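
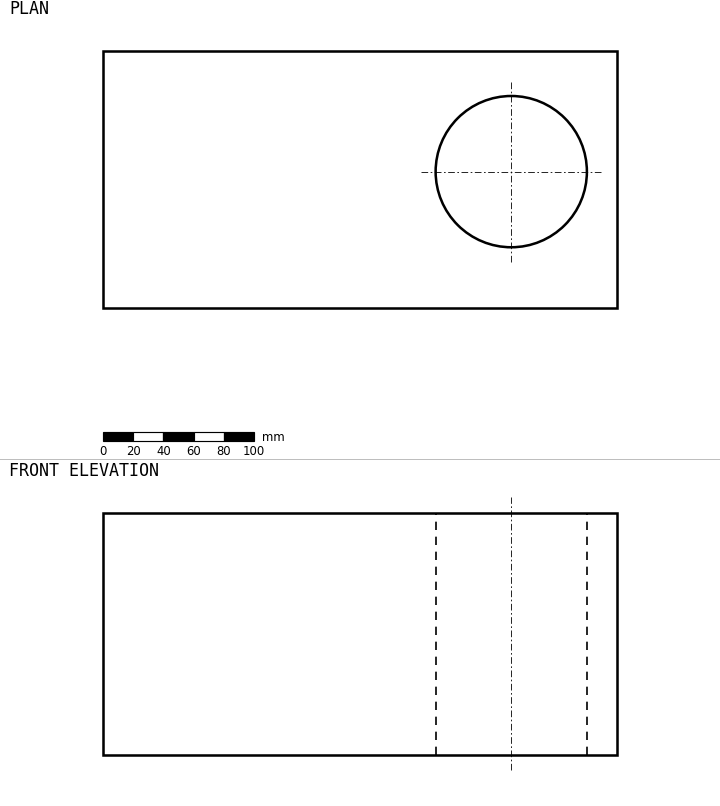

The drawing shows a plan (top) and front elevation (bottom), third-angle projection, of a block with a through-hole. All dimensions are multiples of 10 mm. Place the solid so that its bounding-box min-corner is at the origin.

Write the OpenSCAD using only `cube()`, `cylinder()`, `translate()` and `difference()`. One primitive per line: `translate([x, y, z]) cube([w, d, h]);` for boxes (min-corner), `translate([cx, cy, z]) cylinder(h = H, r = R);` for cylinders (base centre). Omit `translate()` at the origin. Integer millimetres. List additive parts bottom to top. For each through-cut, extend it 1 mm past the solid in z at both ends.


difference() {
  cube([340, 170, 160]);
  translate([270, 90, -1]) cylinder(h = 162, r = 50);
}


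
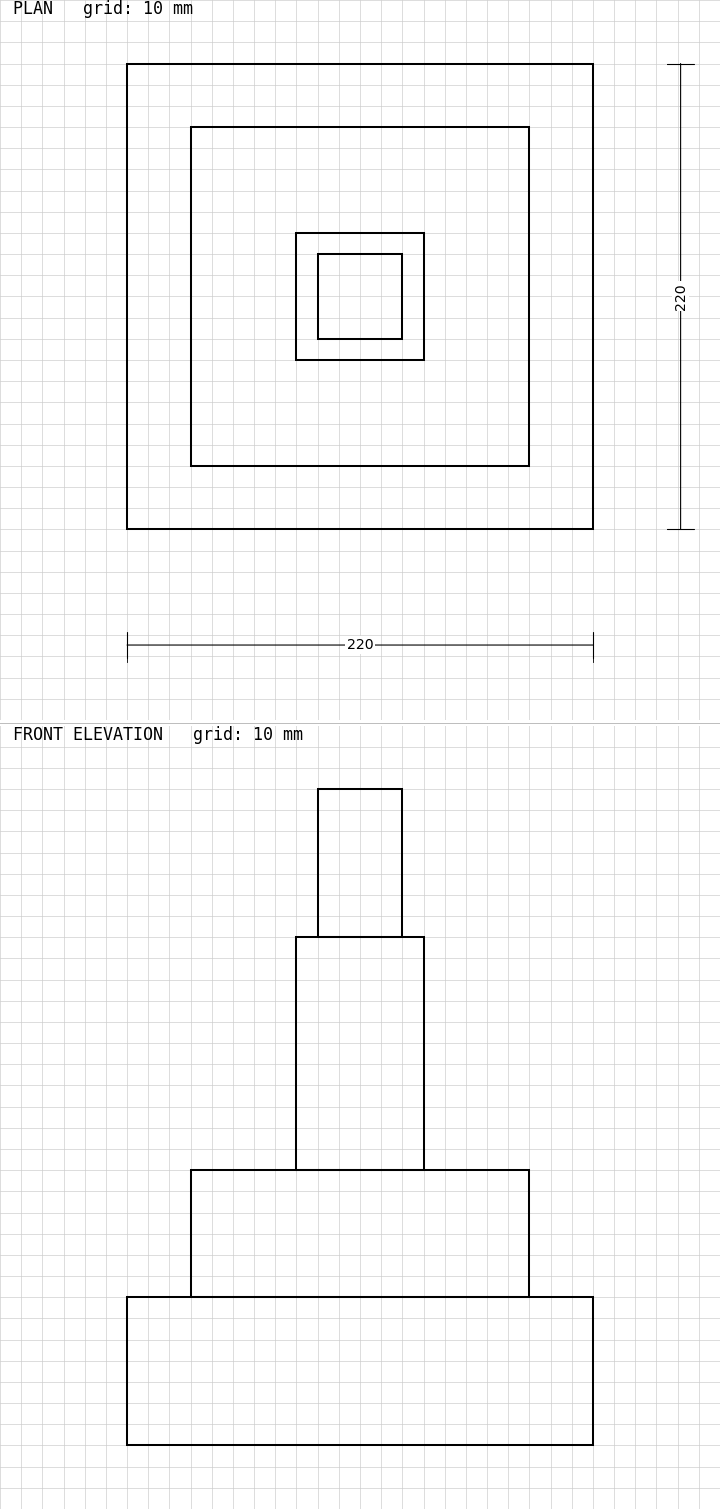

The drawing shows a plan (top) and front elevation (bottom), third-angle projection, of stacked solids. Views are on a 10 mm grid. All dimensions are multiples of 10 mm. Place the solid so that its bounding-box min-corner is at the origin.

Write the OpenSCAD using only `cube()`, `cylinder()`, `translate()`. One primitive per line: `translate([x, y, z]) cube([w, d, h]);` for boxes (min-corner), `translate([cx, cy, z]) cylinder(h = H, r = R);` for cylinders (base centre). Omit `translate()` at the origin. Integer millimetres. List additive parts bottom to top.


cube([220, 220, 70]);
translate([30, 30, 70]) cube([160, 160, 60]);
translate([80, 80, 130]) cube([60, 60, 110]);
translate([90, 90, 240]) cube([40, 40, 70]);


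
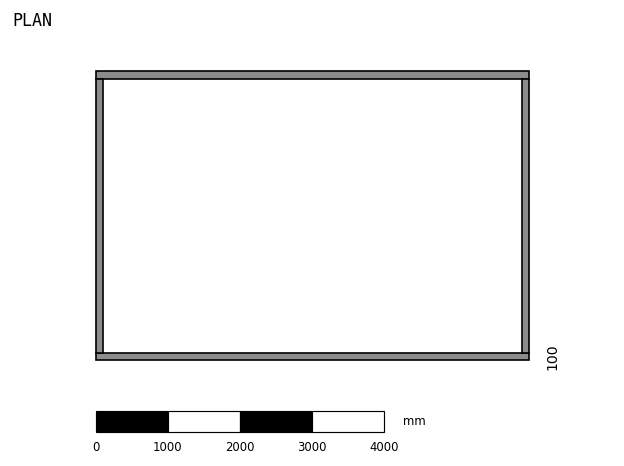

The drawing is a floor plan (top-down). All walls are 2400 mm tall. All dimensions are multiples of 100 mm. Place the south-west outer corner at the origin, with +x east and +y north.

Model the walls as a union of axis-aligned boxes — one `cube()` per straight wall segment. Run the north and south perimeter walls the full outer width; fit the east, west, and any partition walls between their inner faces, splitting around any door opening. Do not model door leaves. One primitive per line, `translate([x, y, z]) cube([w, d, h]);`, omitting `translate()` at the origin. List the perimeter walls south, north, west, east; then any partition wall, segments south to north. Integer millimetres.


cube([6000, 100, 2400]);
translate([0, 3900, 0]) cube([6000, 100, 2400]);
translate([0, 100, 0]) cube([100, 3800, 2400]);
translate([5900, 100, 0]) cube([100, 3800, 2400]);


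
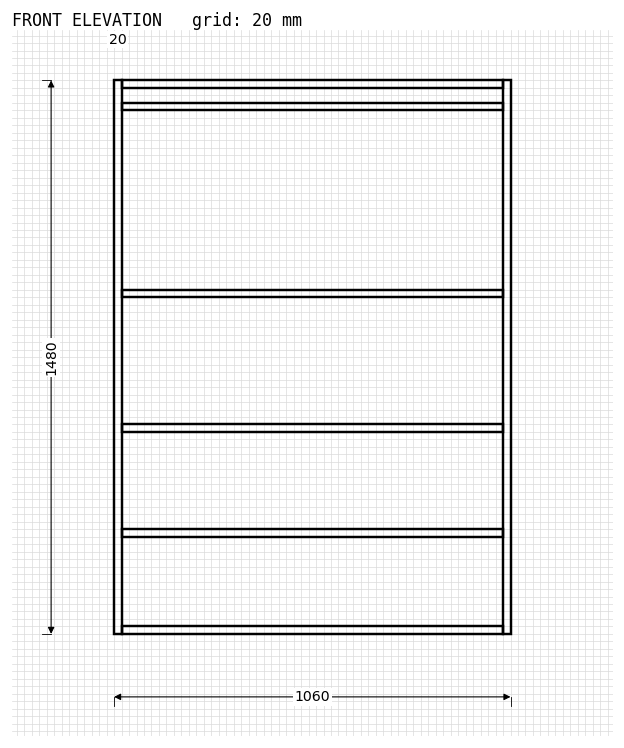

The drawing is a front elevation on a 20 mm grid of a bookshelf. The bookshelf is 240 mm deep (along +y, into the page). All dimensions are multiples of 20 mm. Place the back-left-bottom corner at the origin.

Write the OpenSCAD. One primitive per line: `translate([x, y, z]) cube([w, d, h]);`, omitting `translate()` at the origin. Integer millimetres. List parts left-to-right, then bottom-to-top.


cube([20, 240, 1480]);
translate([20, 0, 0]) cube([1020, 240, 20]);
translate([20, 0, 260]) cube([1020, 240, 20]);
translate([20, 0, 540]) cube([1020, 240, 20]);
translate([20, 0, 900]) cube([1020, 240, 20]);
translate([20, 0, 1400]) cube([1020, 240, 20]);
translate([20, 0, 1460]) cube([1020, 240, 20]);
translate([1040, 0, 0]) cube([20, 240, 1480]);


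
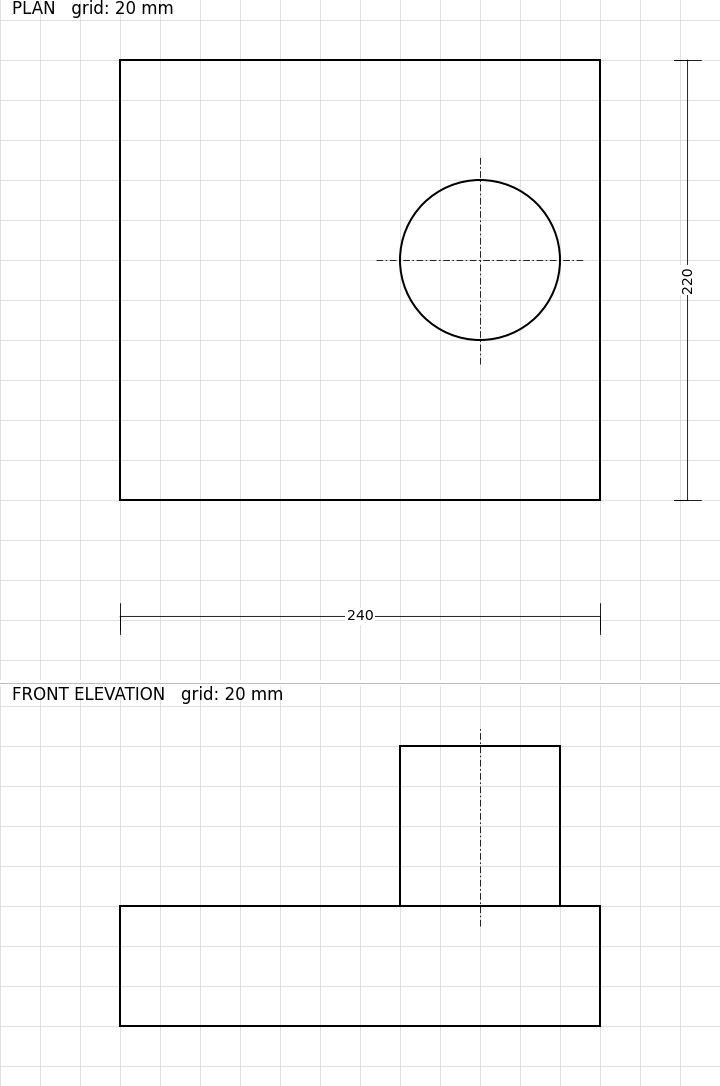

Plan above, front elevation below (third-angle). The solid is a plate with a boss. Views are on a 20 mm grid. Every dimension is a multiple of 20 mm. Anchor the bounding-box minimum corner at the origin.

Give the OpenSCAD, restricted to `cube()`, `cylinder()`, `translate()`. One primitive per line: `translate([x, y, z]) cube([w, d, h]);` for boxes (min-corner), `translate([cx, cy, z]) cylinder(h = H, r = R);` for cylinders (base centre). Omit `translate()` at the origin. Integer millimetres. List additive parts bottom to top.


cube([240, 220, 60]);
translate([180, 120, 60]) cylinder(h = 80, r = 40);


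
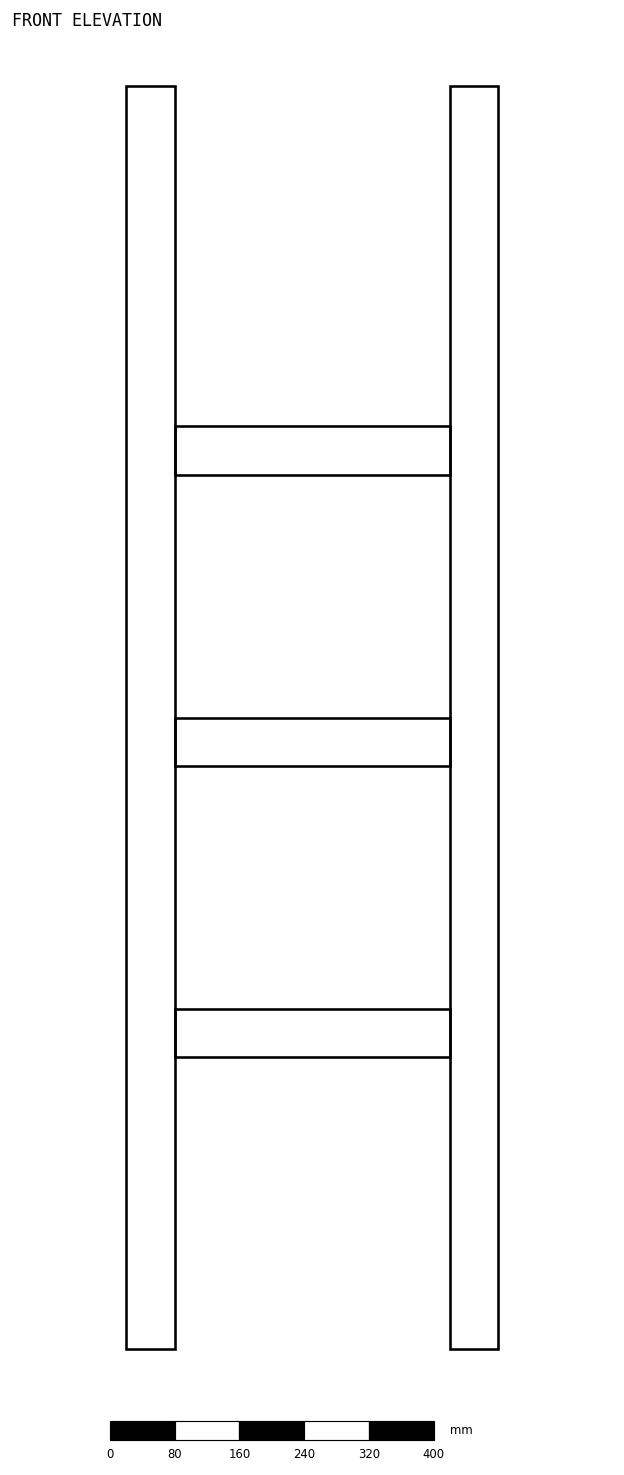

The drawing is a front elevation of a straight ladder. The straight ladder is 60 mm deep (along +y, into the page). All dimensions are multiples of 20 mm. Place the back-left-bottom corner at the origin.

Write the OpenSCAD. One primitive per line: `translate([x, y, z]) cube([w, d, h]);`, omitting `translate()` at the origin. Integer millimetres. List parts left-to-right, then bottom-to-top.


cube([60, 60, 1560]);
translate([60, 0, 360]) cube([340, 60, 60]);
translate([60, 0, 720]) cube([340, 60, 60]);
translate([60, 0, 1080]) cube([340, 60, 60]);
translate([400, 0, 0]) cube([60, 60, 1560]);


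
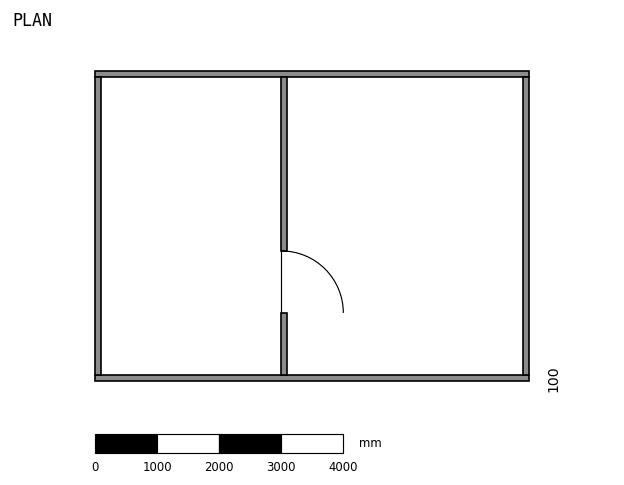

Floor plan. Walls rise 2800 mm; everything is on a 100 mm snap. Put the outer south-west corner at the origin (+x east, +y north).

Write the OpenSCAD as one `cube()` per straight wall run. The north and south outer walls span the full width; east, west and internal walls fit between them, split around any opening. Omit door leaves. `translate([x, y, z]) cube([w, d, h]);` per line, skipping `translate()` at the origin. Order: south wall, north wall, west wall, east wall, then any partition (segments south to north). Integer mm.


cube([7000, 100, 2800]);
translate([0, 4900, 0]) cube([7000, 100, 2800]);
translate([0, 100, 0]) cube([100, 4800, 2800]);
translate([6900, 100, 0]) cube([100, 4800, 2800]);
translate([3000, 100, 0]) cube([100, 1000, 2800]);
translate([3000, 2100, 0]) cube([100, 2800, 2800]);


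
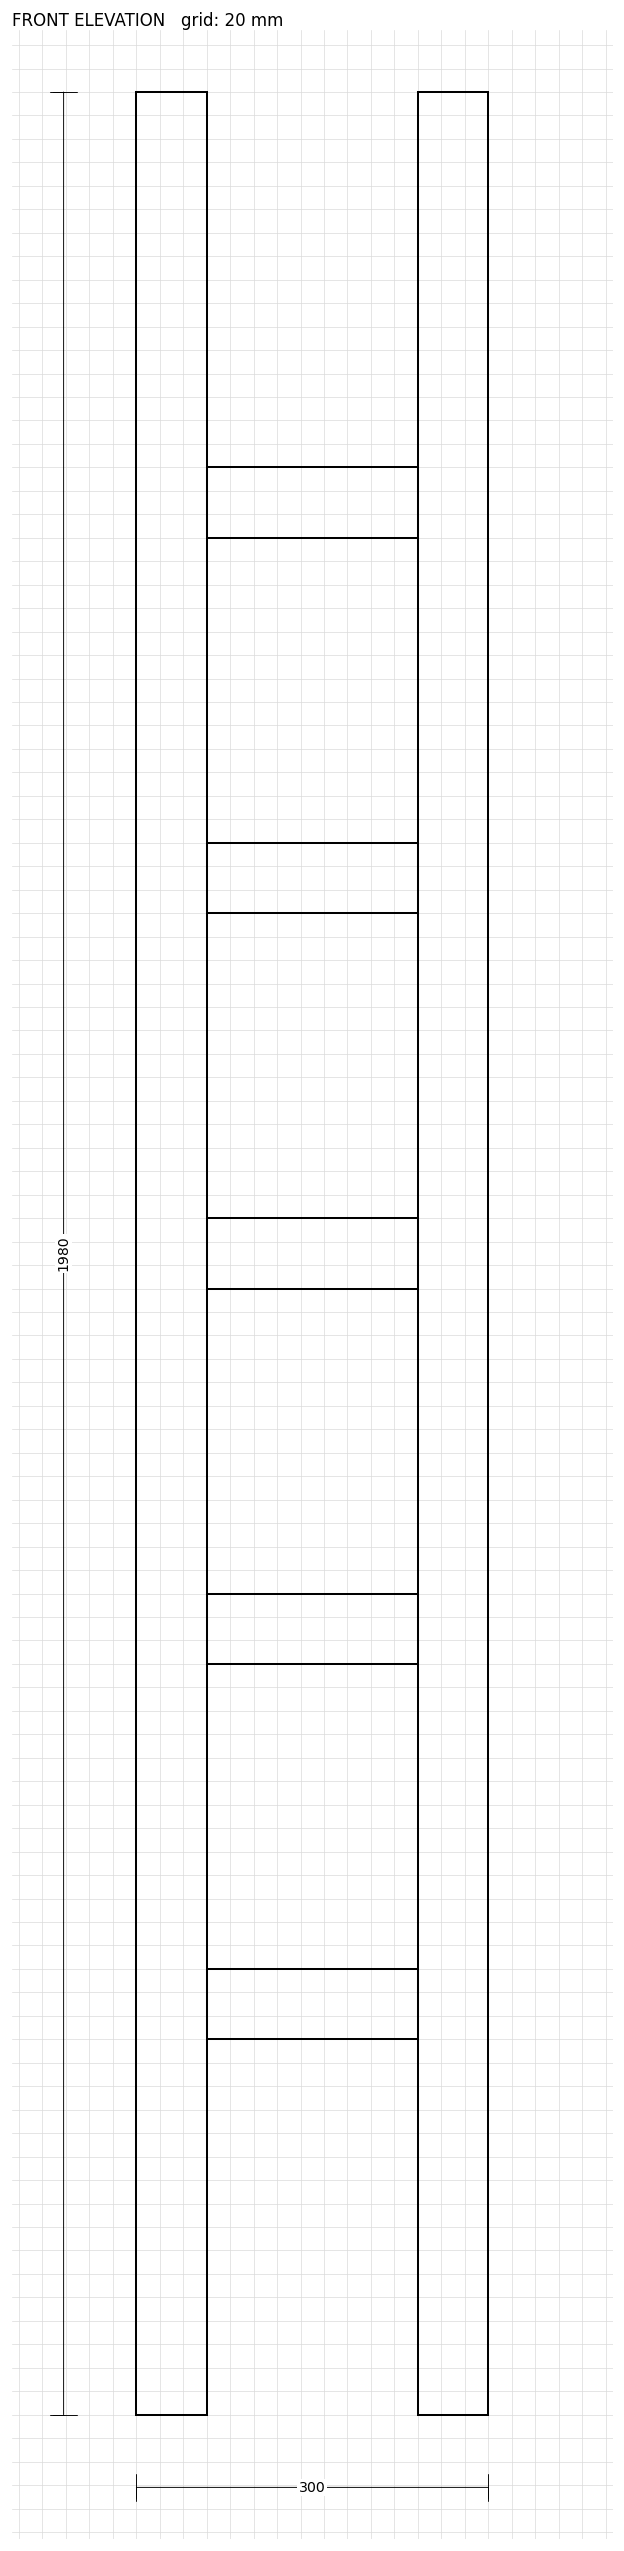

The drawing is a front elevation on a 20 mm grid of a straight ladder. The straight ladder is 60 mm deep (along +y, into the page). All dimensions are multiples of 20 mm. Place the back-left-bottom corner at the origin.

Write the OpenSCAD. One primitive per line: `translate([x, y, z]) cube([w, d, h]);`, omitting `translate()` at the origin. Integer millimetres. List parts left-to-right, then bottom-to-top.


cube([60, 60, 1980]);
translate([60, 0, 320]) cube([180, 60, 60]);
translate([60, 0, 640]) cube([180, 60, 60]);
translate([60, 0, 960]) cube([180, 60, 60]);
translate([60, 0, 1280]) cube([180, 60, 60]);
translate([60, 0, 1600]) cube([180, 60, 60]);
translate([240, 0, 0]) cube([60, 60, 1980]);


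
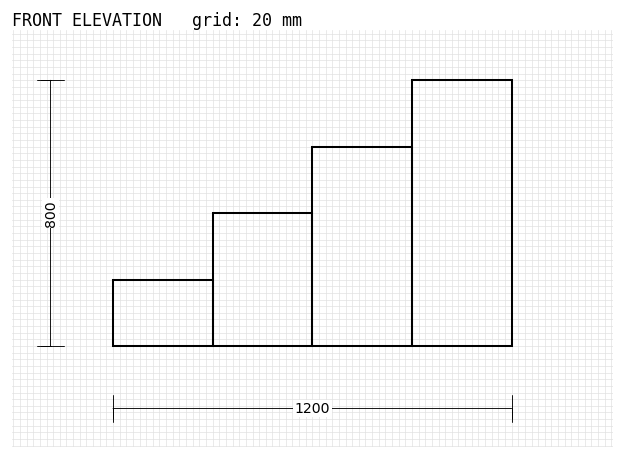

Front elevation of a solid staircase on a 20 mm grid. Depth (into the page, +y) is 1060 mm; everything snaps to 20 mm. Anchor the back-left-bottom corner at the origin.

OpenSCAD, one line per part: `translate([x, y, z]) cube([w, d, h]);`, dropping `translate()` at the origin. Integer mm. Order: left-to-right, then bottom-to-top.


cube([300, 1060, 200]);
translate([300, 0, 0]) cube([300, 1060, 400]);
translate([600, 0, 0]) cube([300, 1060, 600]);
translate([900, 0, 0]) cube([300, 1060, 800]);


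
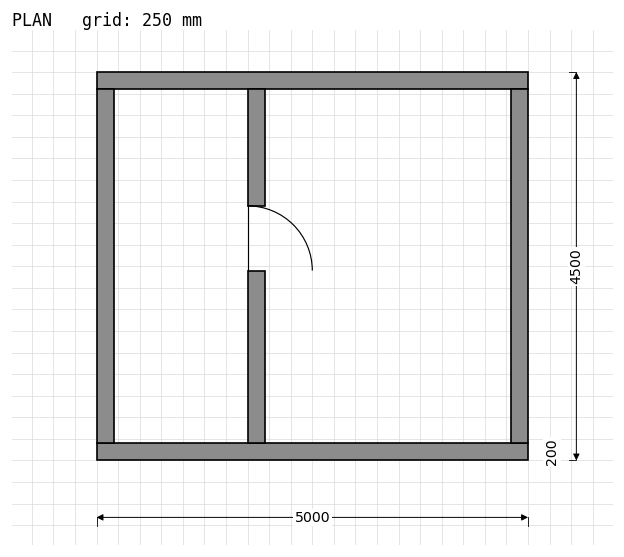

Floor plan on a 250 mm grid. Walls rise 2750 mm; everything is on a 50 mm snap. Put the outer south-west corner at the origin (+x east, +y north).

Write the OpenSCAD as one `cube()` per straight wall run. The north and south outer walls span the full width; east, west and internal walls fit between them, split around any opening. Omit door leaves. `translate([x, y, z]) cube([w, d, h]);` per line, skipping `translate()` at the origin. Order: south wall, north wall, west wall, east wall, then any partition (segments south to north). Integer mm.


cube([5000, 200, 2750]);
translate([0, 4300, 0]) cube([5000, 200, 2750]);
translate([0, 200, 0]) cube([200, 4100, 2750]);
translate([4800, 200, 0]) cube([200, 4100, 2750]);
translate([1750, 200, 0]) cube([200, 2000, 2750]);
translate([1750, 2950, 0]) cube([200, 1350, 2750]);


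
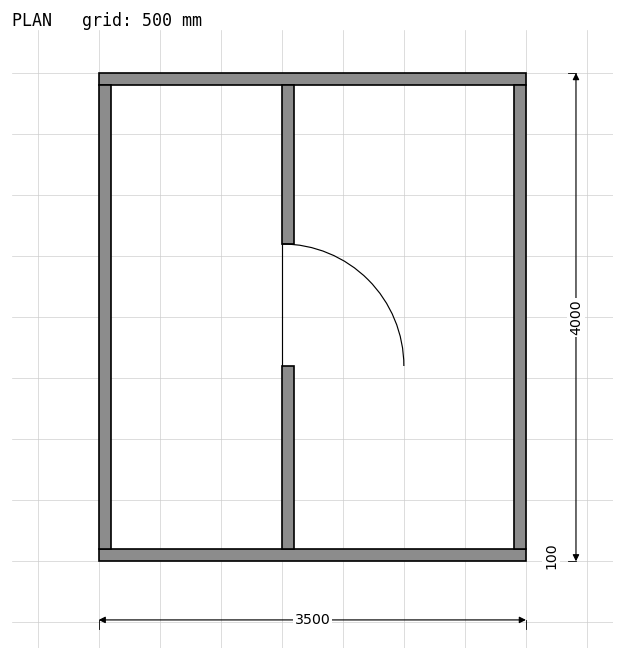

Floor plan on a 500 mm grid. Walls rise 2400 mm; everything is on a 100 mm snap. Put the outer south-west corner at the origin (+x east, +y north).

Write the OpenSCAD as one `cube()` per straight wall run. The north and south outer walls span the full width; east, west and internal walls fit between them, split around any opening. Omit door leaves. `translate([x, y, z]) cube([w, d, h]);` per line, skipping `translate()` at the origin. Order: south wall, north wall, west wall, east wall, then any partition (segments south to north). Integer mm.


cube([3500, 100, 2400]);
translate([0, 3900, 0]) cube([3500, 100, 2400]);
translate([0, 100, 0]) cube([100, 3800, 2400]);
translate([3400, 100, 0]) cube([100, 3800, 2400]);
translate([1500, 100, 0]) cube([100, 1500, 2400]);
translate([1500, 2600, 0]) cube([100, 1300, 2400]);


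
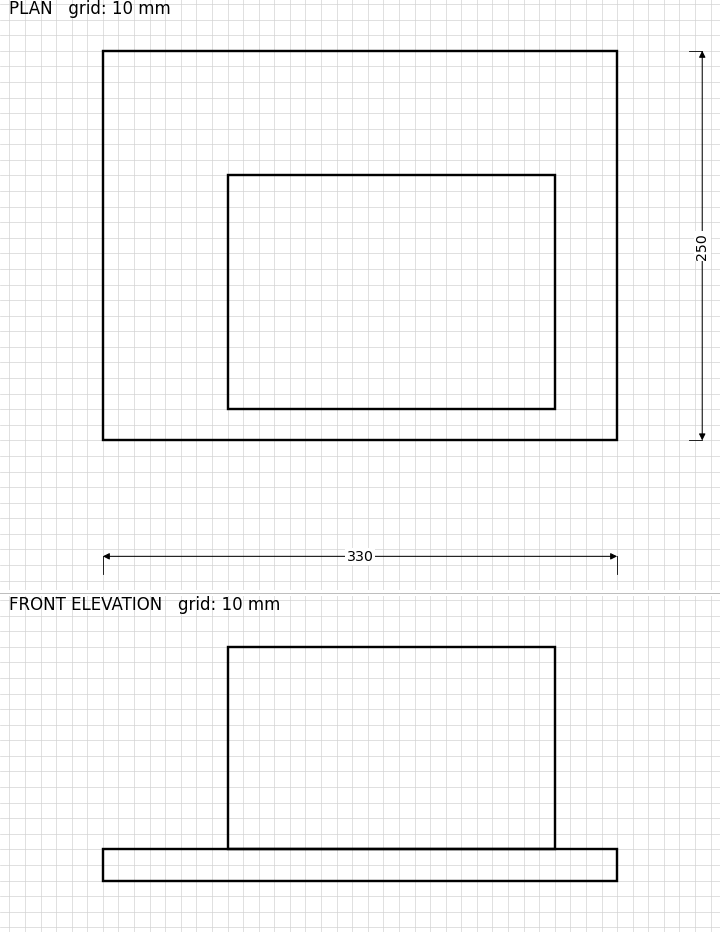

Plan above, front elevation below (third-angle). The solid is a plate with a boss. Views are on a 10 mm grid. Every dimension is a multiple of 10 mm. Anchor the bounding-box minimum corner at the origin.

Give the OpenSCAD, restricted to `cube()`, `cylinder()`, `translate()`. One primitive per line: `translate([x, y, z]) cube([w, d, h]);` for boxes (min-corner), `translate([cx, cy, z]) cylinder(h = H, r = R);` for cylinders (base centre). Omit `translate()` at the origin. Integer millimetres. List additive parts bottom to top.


cube([330, 250, 20]);
translate([80, 20, 20]) cube([210, 150, 130]);


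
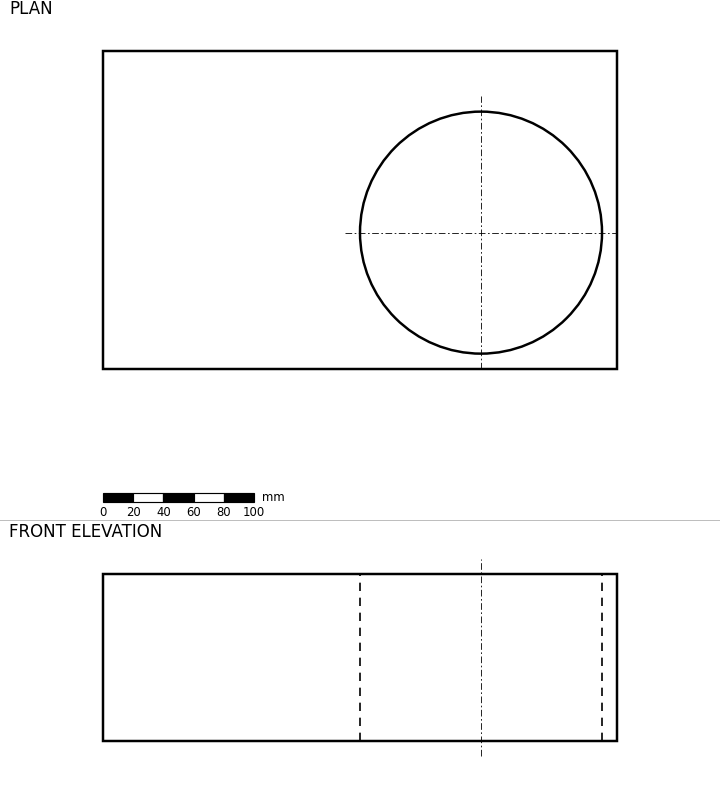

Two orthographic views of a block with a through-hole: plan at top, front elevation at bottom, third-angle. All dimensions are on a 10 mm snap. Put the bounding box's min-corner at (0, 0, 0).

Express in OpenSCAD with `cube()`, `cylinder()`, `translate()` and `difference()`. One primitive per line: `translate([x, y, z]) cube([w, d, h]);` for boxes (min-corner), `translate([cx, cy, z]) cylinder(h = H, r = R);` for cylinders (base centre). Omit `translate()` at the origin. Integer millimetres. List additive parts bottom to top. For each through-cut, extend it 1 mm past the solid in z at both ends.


difference() {
  cube([340, 210, 110]);
  translate([250, 90, -1]) cylinder(h = 112, r = 80);
}


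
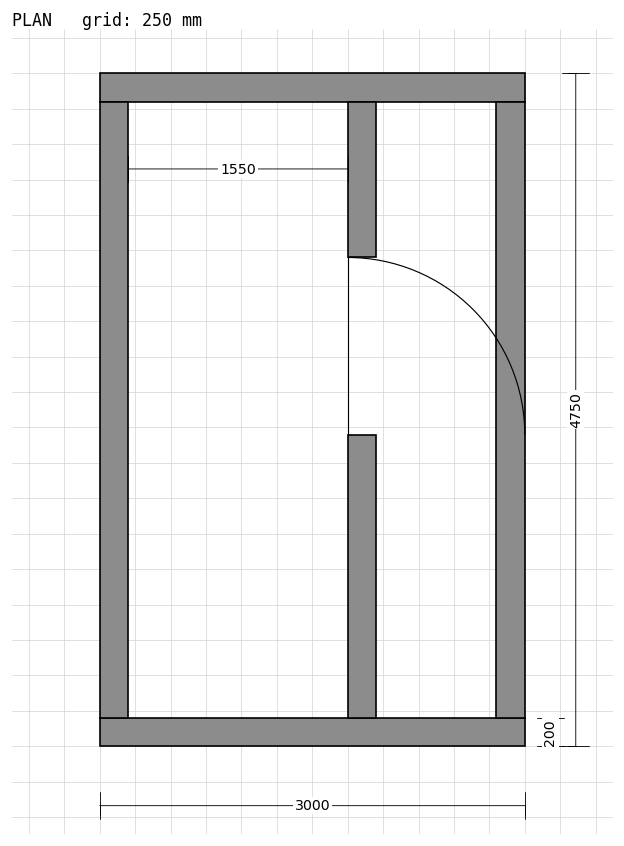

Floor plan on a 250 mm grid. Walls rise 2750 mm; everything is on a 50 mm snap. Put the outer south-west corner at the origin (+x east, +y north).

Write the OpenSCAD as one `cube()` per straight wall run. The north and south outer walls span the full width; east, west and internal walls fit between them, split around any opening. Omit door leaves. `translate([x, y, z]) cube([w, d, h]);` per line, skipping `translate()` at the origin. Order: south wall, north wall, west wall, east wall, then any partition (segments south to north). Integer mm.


cube([3000, 200, 2750]);
translate([0, 4550, 0]) cube([3000, 200, 2750]);
translate([0, 200, 0]) cube([200, 4350, 2750]);
translate([2800, 200, 0]) cube([200, 4350, 2750]);
translate([1750, 200, 0]) cube([200, 2000, 2750]);
translate([1750, 3450, 0]) cube([200, 1100, 2750]);


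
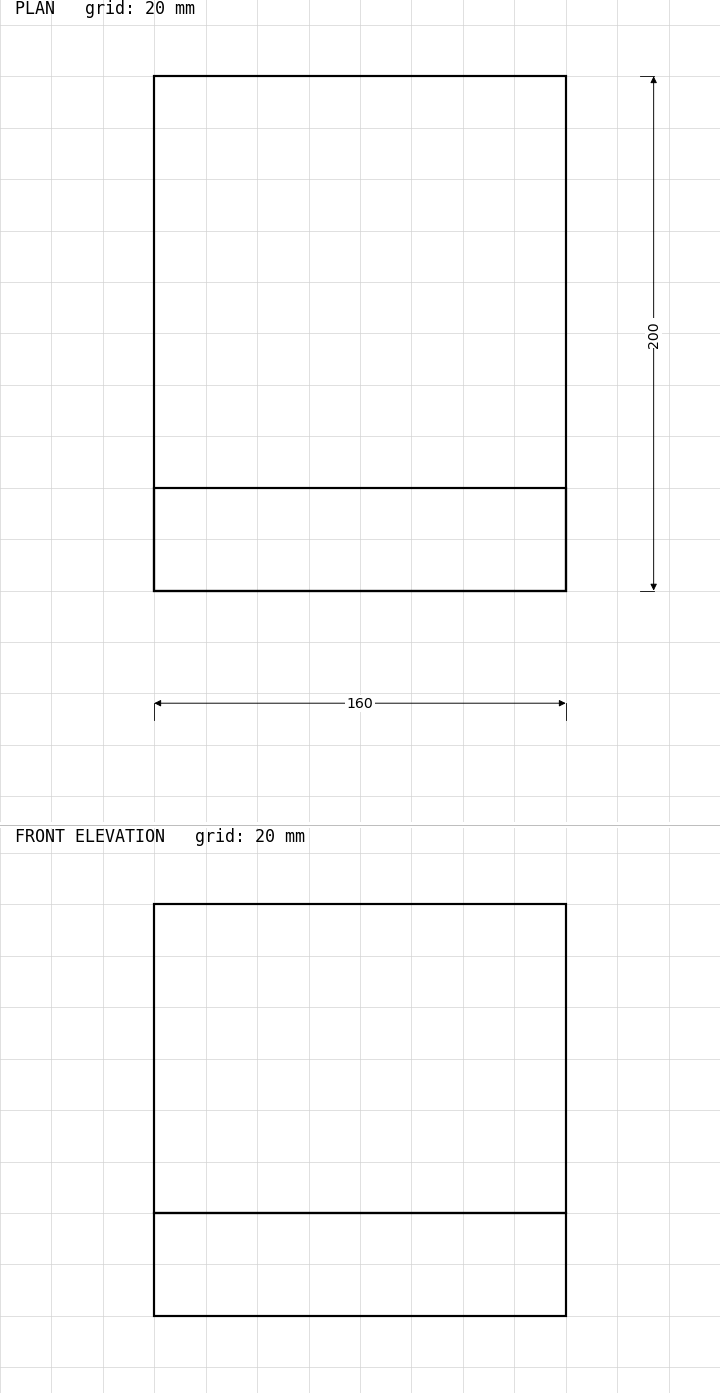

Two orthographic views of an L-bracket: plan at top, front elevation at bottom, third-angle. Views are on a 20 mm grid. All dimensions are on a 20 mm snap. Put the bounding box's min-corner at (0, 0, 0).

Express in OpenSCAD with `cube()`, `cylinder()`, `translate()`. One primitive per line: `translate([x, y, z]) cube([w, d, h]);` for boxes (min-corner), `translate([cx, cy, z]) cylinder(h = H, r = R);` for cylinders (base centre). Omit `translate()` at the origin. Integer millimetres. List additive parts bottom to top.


cube([160, 200, 40]);
translate([0, 0, 40]) cube([160, 40, 120]);


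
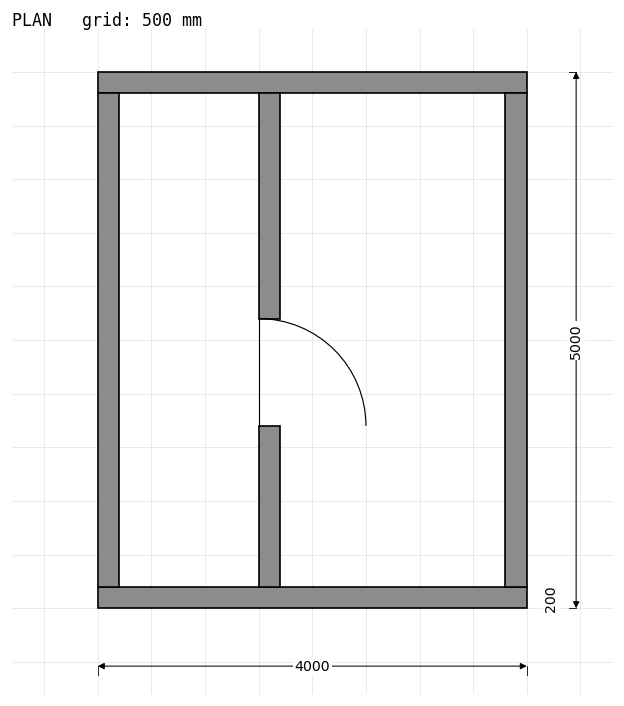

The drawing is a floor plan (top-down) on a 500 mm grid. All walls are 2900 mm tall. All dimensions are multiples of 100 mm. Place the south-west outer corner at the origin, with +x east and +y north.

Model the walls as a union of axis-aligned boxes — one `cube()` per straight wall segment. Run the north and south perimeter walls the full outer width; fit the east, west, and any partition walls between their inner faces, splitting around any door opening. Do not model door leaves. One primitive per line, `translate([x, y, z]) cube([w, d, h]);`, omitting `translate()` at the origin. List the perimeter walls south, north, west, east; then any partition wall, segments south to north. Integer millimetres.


cube([4000, 200, 2900]);
translate([0, 4800, 0]) cube([4000, 200, 2900]);
translate([0, 200, 0]) cube([200, 4600, 2900]);
translate([3800, 200, 0]) cube([200, 4600, 2900]);
translate([1500, 200, 0]) cube([200, 1500, 2900]);
translate([1500, 2700, 0]) cube([200, 2100, 2900]);


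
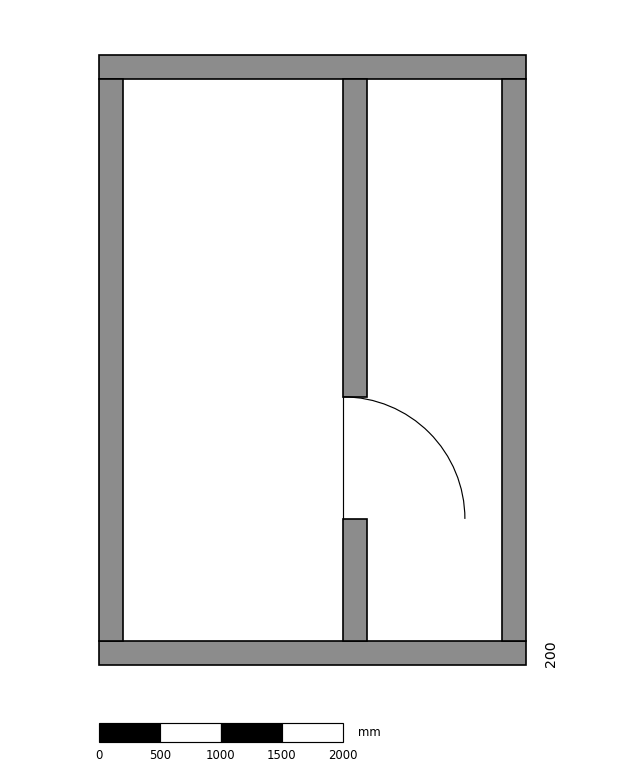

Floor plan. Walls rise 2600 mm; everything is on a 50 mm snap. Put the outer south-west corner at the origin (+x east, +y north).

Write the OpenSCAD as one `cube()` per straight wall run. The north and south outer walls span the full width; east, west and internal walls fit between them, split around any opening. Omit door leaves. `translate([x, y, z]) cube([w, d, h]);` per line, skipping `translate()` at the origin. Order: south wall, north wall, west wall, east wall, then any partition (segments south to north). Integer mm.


cube([3500, 200, 2600]);
translate([0, 4800, 0]) cube([3500, 200, 2600]);
translate([0, 200, 0]) cube([200, 4600, 2600]);
translate([3300, 200, 0]) cube([200, 4600, 2600]);
translate([2000, 200, 0]) cube([200, 1000, 2600]);
translate([2000, 2200, 0]) cube([200, 2600, 2600]);


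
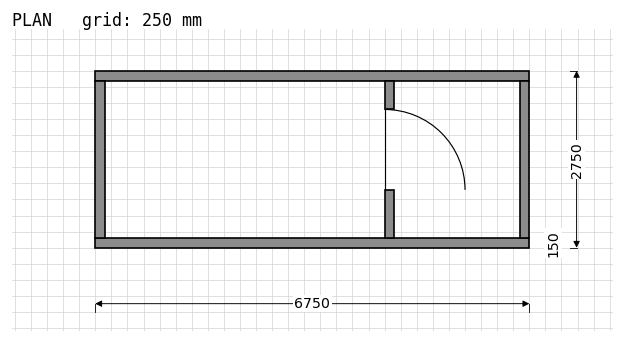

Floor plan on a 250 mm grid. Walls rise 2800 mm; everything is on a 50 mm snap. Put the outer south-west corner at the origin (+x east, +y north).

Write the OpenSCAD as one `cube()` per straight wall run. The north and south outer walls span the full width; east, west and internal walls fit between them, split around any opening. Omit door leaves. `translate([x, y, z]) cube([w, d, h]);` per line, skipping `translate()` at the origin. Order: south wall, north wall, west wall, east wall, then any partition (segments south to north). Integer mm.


cube([6750, 150, 2800]);
translate([0, 2600, 0]) cube([6750, 150, 2800]);
translate([0, 150, 0]) cube([150, 2450, 2800]);
translate([6600, 150, 0]) cube([150, 2450, 2800]);
translate([4500, 150, 0]) cube([150, 750, 2800]);
translate([4500, 2150, 0]) cube([150, 450, 2800]);


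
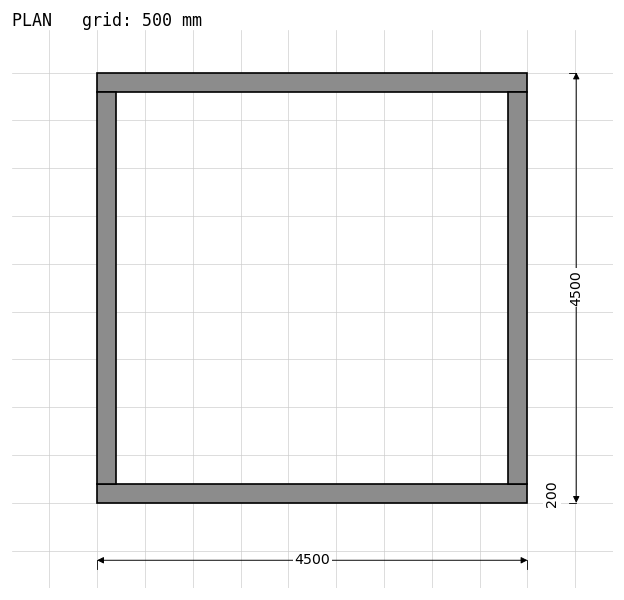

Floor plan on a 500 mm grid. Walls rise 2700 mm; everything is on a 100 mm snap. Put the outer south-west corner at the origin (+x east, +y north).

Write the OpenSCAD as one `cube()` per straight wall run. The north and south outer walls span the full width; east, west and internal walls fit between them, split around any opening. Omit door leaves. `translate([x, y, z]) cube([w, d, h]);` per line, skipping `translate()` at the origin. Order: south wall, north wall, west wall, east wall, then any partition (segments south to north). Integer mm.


cube([4500, 200, 2700]);
translate([0, 4300, 0]) cube([4500, 200, 2700]);
translate([0, 200, 0]) cube([200, 4100, 2700]);
translate([4300, 200, 0]) cube([200, 4100, 2700]);


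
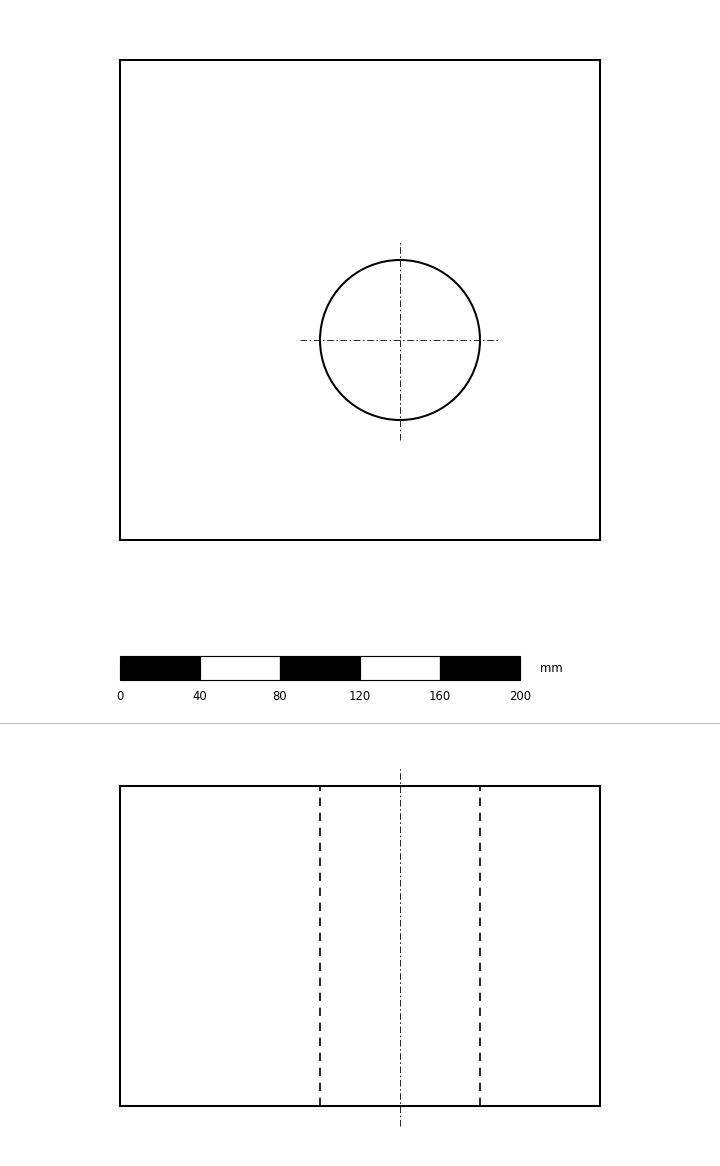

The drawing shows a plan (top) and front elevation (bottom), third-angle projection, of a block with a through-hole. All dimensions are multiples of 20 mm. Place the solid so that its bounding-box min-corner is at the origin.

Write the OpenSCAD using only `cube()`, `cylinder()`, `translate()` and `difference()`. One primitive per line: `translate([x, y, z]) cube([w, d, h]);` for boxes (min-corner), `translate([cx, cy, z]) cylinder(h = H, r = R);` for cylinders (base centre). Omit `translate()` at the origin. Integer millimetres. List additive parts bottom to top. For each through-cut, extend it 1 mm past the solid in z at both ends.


difference() {
  cube([240, 240, 160]);
  translate([140, 100, -1]) cylinder(h = 162, r = 40);
}


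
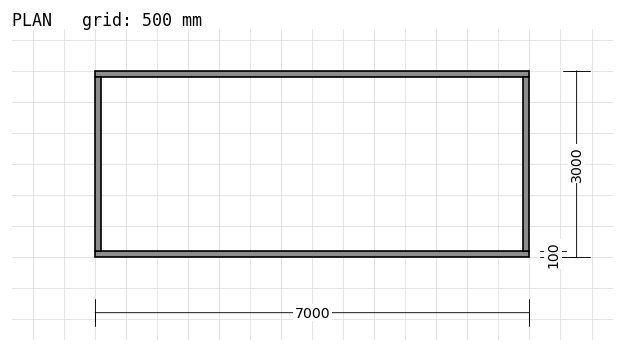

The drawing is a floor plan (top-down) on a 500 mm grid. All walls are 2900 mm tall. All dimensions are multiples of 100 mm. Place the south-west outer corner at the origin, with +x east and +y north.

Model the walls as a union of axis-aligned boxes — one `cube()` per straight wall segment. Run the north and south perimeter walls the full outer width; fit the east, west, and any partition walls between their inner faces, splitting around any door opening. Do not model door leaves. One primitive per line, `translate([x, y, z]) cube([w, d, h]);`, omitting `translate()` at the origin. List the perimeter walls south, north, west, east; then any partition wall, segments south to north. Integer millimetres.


cube([7000, 100, 2900]);
translate([0, 2900, 0]) cube([7000, 100, 2900]);
translate([0, 100, 0]) cube([100, 2800, 2900]);
translate([6900, 100, 0]) cube([100, 2800, 2900]);


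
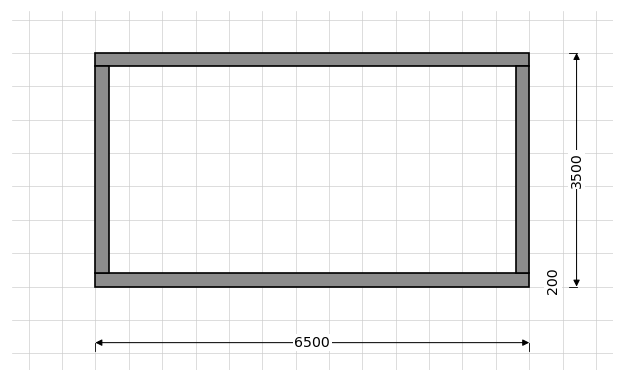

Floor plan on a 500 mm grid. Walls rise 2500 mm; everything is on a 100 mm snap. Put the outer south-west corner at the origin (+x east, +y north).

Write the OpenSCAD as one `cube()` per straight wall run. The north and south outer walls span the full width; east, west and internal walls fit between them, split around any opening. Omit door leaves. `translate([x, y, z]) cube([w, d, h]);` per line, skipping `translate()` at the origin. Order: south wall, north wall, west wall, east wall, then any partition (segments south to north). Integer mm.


cube([6500, 200, 2500]);
translate([0, 3300, 0]) cube([6500, 200, 2500]);
translate([0, 200, 0]) cube([200, 3100, 2500]);
translate([6300, 200, 0]) cube([200, 3100, 2500]);


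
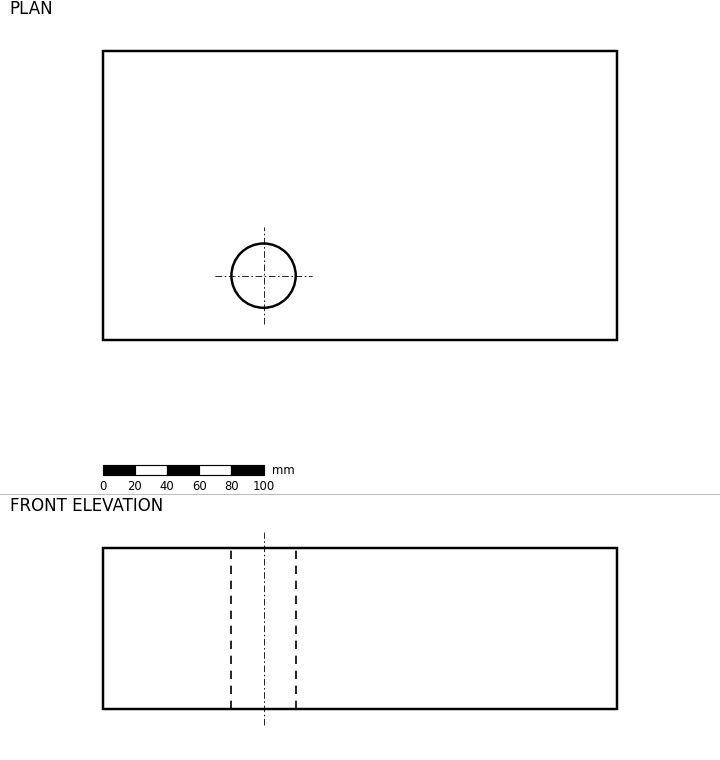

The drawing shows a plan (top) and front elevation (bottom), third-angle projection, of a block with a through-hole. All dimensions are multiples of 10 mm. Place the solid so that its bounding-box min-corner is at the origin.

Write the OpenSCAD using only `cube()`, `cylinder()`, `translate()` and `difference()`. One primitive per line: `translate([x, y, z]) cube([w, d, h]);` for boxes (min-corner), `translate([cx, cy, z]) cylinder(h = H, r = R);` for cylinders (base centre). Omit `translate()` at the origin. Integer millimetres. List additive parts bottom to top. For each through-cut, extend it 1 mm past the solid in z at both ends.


difference() {
  cube([320, 180, 100]);
  translate([100, 40, -1]) cylinder(h = 102, r = 20);
}


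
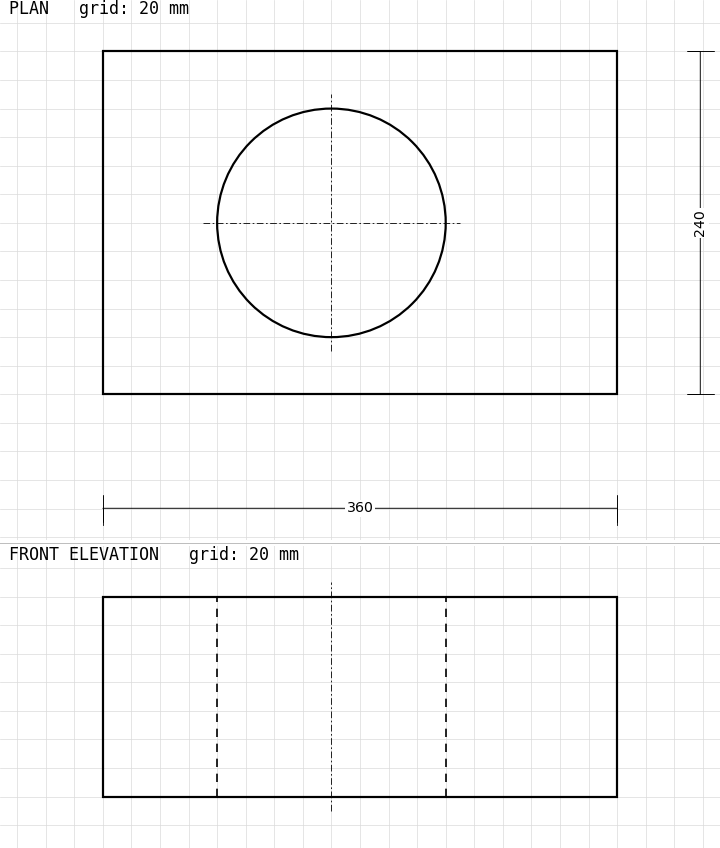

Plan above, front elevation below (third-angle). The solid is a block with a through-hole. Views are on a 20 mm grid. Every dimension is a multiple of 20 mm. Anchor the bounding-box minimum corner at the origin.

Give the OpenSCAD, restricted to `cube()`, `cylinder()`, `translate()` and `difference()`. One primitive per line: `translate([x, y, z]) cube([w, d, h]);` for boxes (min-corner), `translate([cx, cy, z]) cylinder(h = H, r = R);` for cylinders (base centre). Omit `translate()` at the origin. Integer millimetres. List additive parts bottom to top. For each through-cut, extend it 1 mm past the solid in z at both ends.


difference() {
  cube([360, 240, 140]);
  translate([160, 120, -1]) cylinder(h = 142, r = 80);
}


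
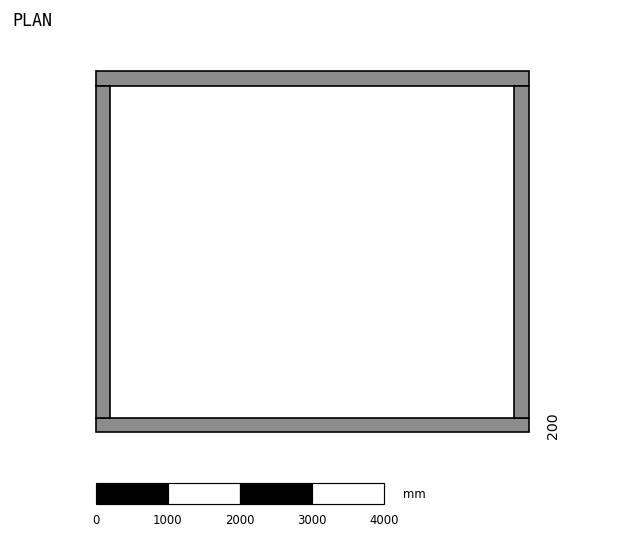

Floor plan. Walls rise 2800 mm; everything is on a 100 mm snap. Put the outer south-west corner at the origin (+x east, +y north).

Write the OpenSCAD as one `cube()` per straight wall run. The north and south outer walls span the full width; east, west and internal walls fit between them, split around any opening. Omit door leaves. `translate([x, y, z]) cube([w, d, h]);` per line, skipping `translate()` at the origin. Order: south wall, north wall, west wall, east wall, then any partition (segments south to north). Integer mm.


cube([6000, 200, 2800]);
translate([0, 4800, 0]) cube([6000, 200, 2800]);
translate([0, 200, 0]) cube([200, 4600, 2800]);
translate([5800, 200, 0]) cube([200, 4600, 2800]);


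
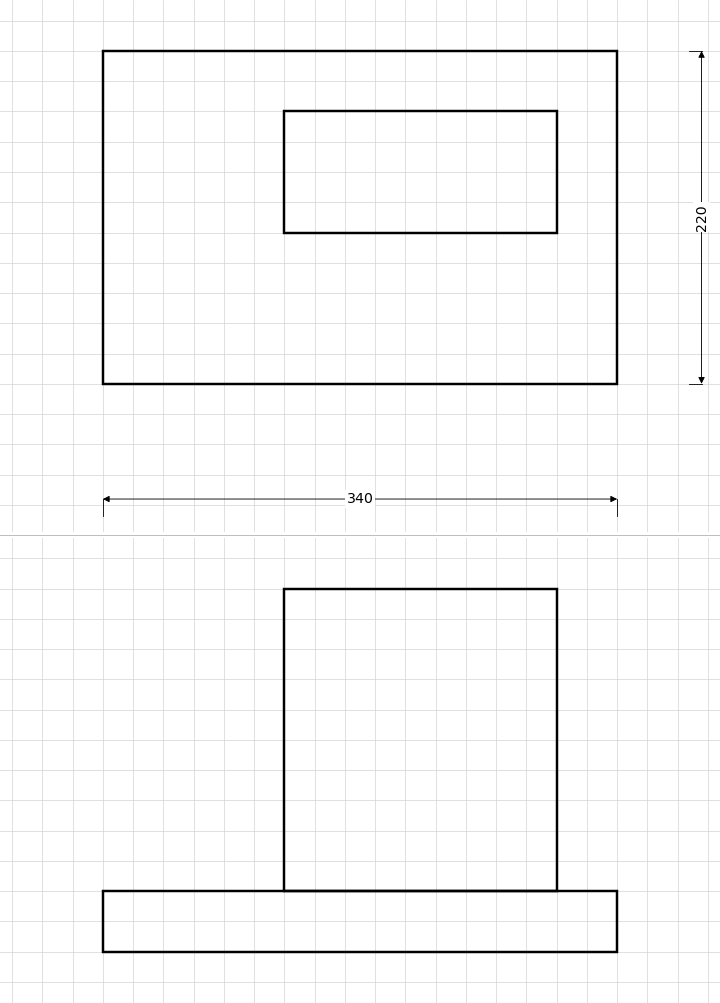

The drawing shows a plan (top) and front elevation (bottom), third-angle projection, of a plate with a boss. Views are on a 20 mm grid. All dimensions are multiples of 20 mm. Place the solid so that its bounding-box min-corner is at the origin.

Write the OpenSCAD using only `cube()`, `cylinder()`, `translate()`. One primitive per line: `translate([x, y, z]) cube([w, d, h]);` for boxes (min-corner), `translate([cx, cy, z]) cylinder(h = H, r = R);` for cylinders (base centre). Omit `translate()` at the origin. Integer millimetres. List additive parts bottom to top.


cube([340, 220, 40]);
translate([120, 100, 40]) cube([180, 80, 200]);


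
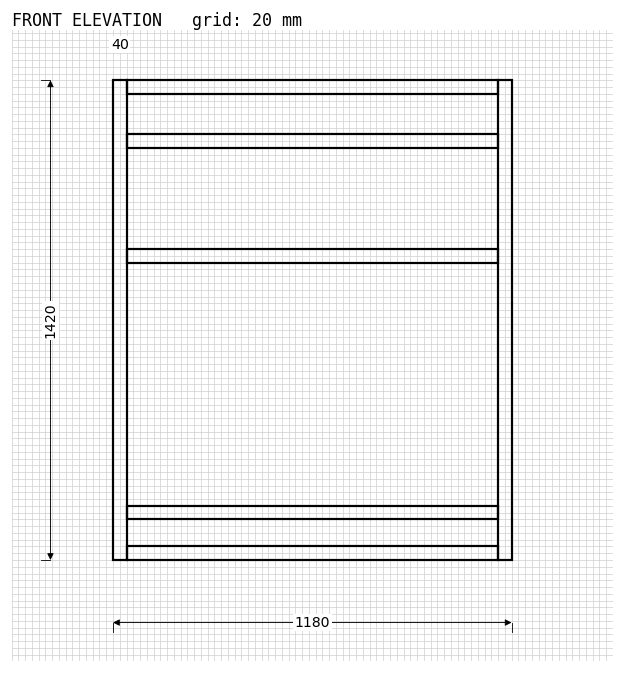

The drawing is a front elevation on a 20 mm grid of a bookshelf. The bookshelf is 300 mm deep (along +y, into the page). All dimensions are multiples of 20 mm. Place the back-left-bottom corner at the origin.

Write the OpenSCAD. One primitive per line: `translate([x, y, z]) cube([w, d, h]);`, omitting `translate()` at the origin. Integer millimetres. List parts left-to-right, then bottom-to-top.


cube([40, 300, 1420]);
translate([40, 0, 0]) cube([1100, 300, 40]);
translate([40, 0, 120]) cube([1100, 300, 40]);
translate([40, 0, 880]) cube([1100, 300, 40]);
translate([40, 0, 1220]) cube([1100, 300, 40]);
translate([40, 0, 1380]) cube([1100, 300, 40]);
translate([1140, 0, 0]) cube([40, 300, 1420]);


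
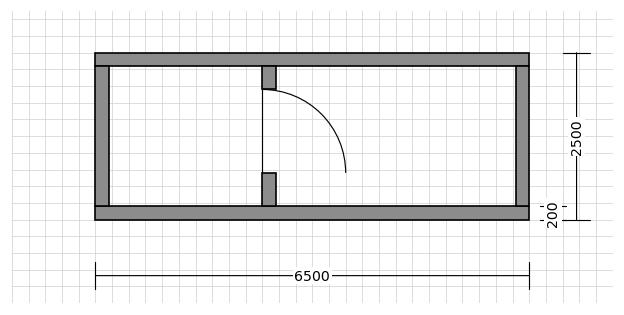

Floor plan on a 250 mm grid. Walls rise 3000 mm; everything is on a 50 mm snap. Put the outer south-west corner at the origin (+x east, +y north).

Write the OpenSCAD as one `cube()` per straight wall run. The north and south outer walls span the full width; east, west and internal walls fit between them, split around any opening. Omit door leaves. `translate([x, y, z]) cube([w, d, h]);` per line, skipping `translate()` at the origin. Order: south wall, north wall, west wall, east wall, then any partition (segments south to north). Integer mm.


cube([6500, 200, 3000]);
translate([0, 2300, 0]) cube([6500, 200, 3000]);
translate([0, 200, 0]) cube([200, 2100, 3000]);
translate([6300, 200, 0]) cube([200, 2100, 3000]);
translate([2500, 200, 0]) cube([200, 500, 3000]);
translate([2500, 1950, 0]) cube([200, 350, 3000]);


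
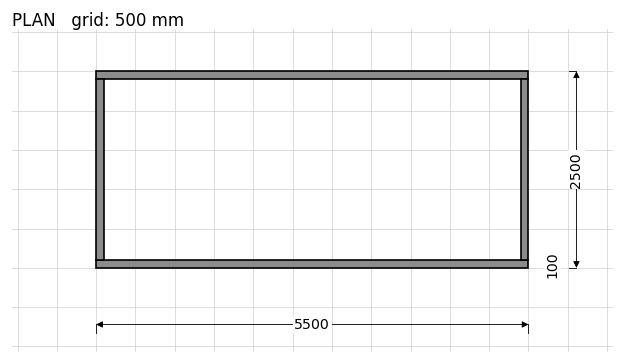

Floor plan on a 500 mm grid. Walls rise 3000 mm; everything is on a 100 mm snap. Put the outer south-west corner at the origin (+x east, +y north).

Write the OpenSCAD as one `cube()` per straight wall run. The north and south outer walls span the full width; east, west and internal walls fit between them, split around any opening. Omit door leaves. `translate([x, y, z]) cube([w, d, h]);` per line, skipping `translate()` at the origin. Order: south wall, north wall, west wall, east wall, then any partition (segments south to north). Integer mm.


cube([5500, 100, 3000]);
translate([0, 2400, 0]) cube([5500, 100, 3000]);
translate([0, 100, 0]) cube([100, 2300, 3000]);
translate([5400, 100, 0]) cube([100, 2300, 3000]);


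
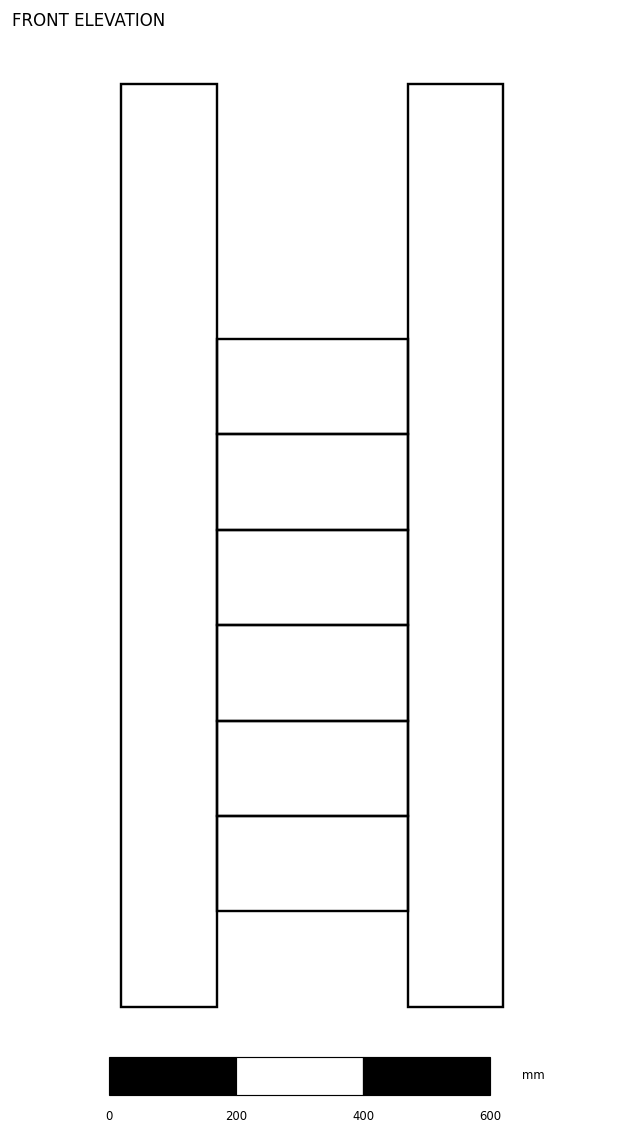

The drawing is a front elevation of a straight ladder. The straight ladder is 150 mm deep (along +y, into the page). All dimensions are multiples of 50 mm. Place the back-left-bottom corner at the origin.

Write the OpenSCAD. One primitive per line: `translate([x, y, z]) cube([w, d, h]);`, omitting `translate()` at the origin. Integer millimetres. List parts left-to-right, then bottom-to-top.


cube([150, 150, 1450]);
translate([150, 0, 150]) cube([300, 150, 150]);
translate([150, 0, 300]) cube([300, 150, 150]);
translate([150, 0, 450]) cube([300, 150, 150]);
translate([150, 0, 600]) cube([300, 150, 150]);
translate([150, 0, 750]) cube([300, 150, 150]);
translate([150, 0, 900]) cube([300, 150, 150]);
translate([450, 0, 0]) cube([150, 150, 1450]);


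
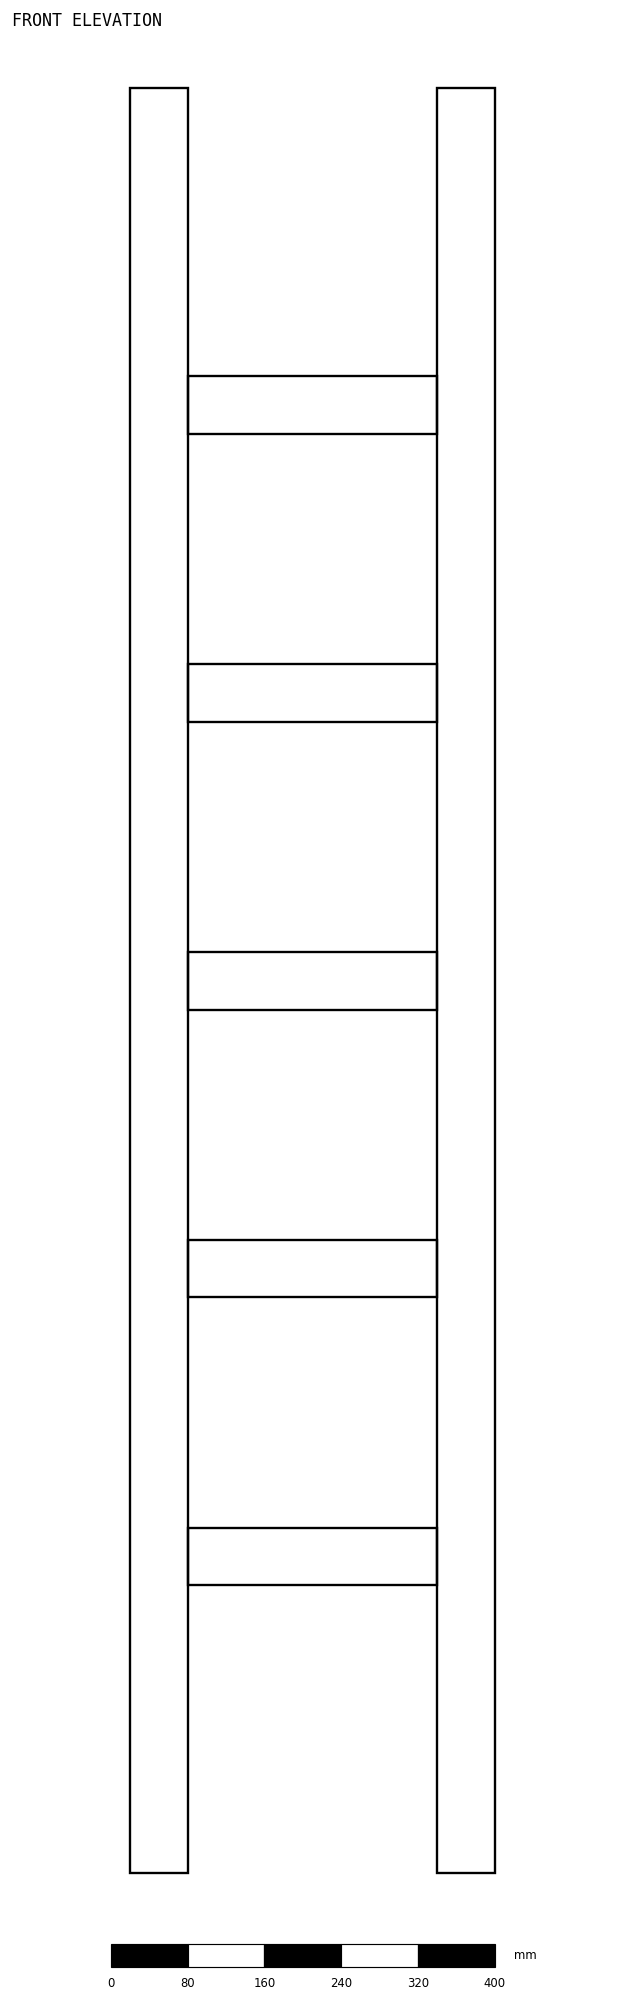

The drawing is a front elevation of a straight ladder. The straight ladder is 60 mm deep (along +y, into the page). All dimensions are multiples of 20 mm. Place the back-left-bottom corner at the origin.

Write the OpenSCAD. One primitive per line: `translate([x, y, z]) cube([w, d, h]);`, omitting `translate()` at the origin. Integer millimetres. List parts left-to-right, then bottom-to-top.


cube([60, 60, 1860]);
translate([60, 0, 300]) cube([260, 60, 60]);
translate([60, 0, 600]) cube([260, 60, 60]);
translate([60, 0, 900]) cube([260, 60, 60]);
translate([60, 0, 1200]) cube([260, 60, 60]);
translate([60, 0, 1500]) cube([260, 60, 60]);
translate([320, 0, 0]) cube([60, 60, 1860]);


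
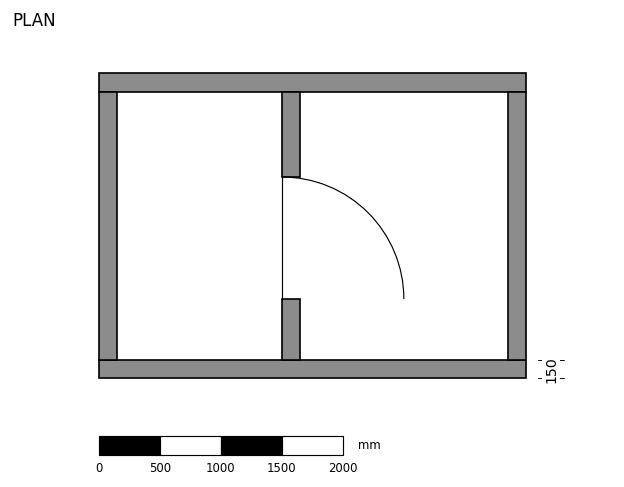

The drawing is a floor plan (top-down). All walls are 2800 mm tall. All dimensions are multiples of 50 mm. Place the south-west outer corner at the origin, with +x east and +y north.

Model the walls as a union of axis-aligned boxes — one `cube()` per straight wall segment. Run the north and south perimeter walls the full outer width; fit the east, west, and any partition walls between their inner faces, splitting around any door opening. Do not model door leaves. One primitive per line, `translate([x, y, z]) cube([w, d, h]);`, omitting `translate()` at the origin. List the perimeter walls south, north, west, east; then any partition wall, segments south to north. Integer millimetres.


cube([3500, 150, 2800]);
translate([0, 2350, 0]) cube([3500, 150, 2800]);
translate([0, 150, 0]) cube([150, 2200, 2800]);
translate([3350, 150, 0]) cube([150, 2200, 2800]);
translate([1500, 150, 0]) cube([150, 500, 2800]);
translate([1500, 1650, 0]) cube([150, 700, 2800]);


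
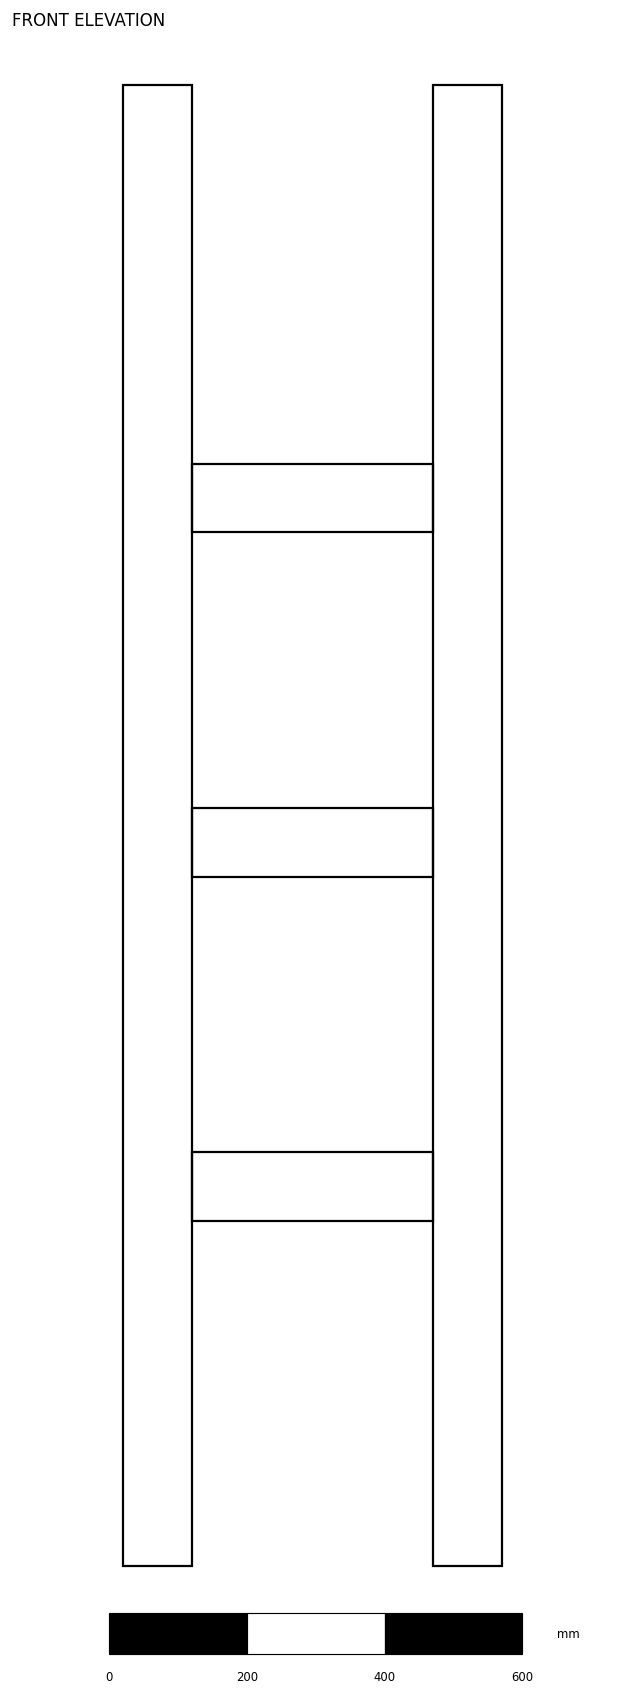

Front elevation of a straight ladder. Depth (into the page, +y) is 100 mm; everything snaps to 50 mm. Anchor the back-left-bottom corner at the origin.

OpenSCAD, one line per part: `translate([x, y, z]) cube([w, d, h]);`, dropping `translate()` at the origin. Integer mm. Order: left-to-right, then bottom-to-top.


cube([100, 100, 2150]);
translate([100, 0, 500]) cube([350, 100, 100]);
translate([100, 0, 1000]) cube([350, 100, 100]);
translate([100, 0, 1500]) cube([350, 100, 100]);
translate([450, 0, 0]) cube([100, 100, 2150]);


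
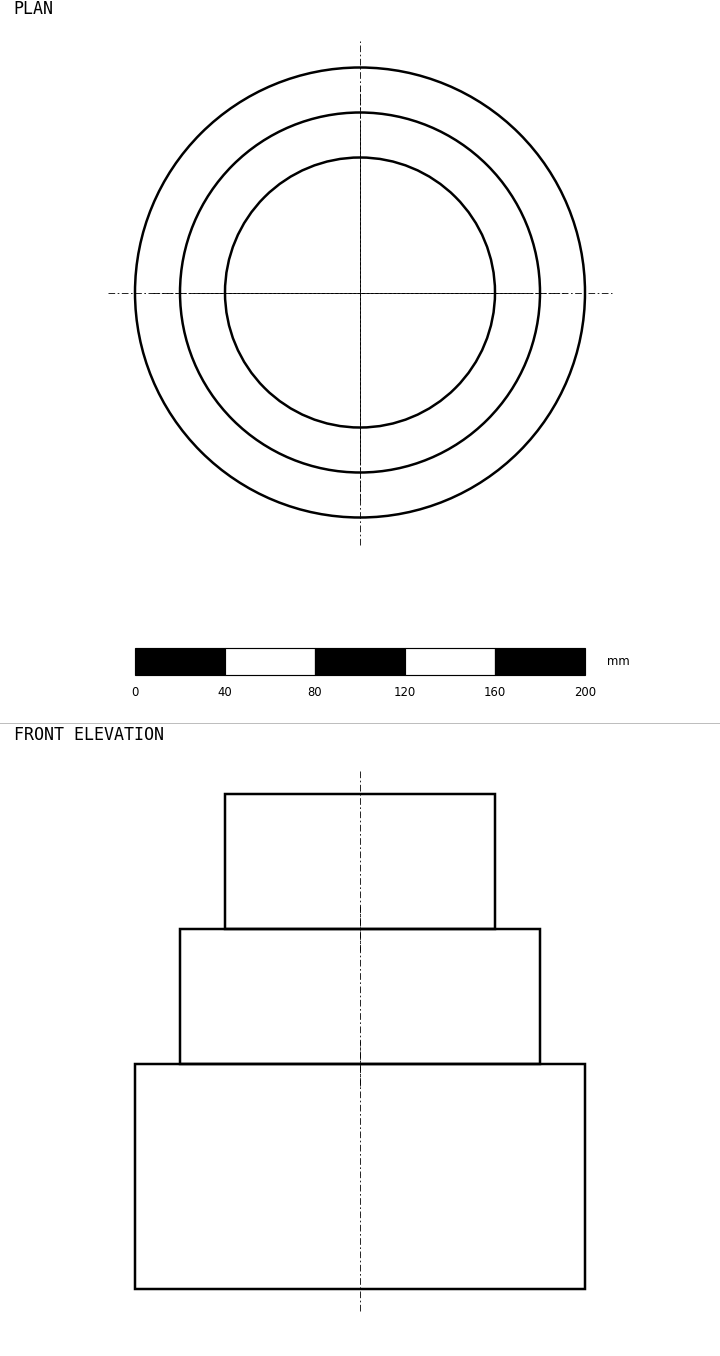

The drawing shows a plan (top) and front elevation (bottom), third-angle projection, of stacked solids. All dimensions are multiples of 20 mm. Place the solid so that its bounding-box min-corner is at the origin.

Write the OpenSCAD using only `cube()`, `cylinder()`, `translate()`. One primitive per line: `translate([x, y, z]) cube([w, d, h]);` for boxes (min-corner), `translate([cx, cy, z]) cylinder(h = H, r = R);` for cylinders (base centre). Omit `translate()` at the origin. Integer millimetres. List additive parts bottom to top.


translate([100, 100, 0]) cylinder(h = 100, r = 100);
translate([100, 100, 100]) cylinder(h = 60, r = 80);
translate([100, 100, 160]) cylinder(h = 60, r = 60);


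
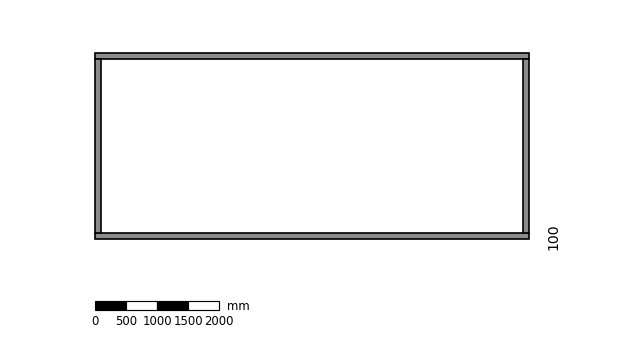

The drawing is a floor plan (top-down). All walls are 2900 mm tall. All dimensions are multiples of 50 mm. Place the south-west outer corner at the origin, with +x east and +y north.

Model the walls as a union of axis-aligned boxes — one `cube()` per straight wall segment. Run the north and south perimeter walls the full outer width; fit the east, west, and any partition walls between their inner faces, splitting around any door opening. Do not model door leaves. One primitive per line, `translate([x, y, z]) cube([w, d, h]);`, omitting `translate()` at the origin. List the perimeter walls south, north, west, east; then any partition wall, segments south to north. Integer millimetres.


cube([7000, 100, 2900]);
translate([0, 2900, 0]) cube([7000, 100, 2900]);
translate([0, 100, 0]) cube([100, 2800, 2900]);
translate([6900, 100, 0]) cube([100, 2800, 2900]);


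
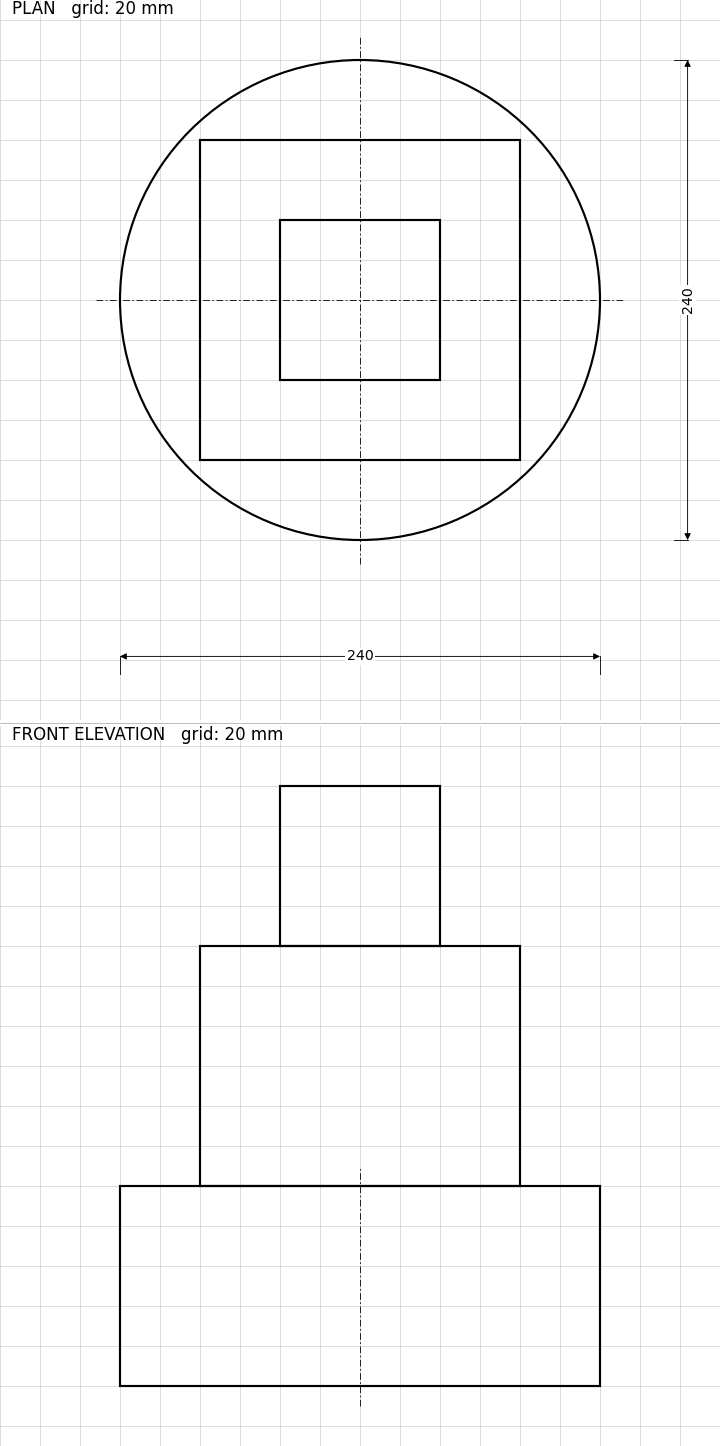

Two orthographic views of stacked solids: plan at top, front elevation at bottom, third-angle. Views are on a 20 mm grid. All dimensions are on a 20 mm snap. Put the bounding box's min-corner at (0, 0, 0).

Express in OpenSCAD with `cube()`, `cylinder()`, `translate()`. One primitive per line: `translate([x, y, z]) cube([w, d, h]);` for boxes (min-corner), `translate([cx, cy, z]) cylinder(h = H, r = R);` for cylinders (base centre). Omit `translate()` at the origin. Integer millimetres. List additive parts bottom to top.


translate([120, 120, 0]) cylinder(h = 100, r = 120);
translate([40, 40, 100]) cube([160, 160, 120]);
translate([80, 80, 220]) cube([80, 80, 80]);
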